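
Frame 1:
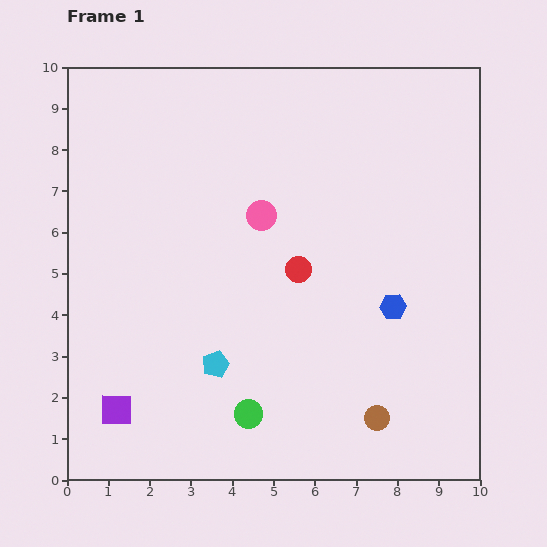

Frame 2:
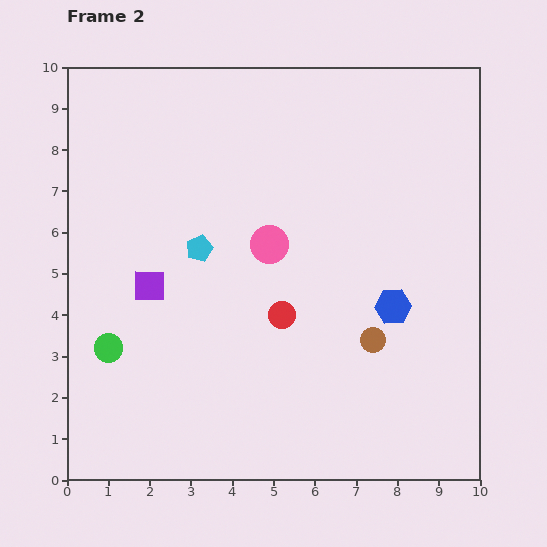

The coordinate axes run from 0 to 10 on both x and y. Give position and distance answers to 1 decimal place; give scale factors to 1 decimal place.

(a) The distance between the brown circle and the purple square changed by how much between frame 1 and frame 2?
-0.7

Distance in frame 1: 6.3. Distance in frame 2: 5.6.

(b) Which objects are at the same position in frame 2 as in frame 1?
the blue hexagon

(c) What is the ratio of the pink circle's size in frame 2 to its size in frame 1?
1.3×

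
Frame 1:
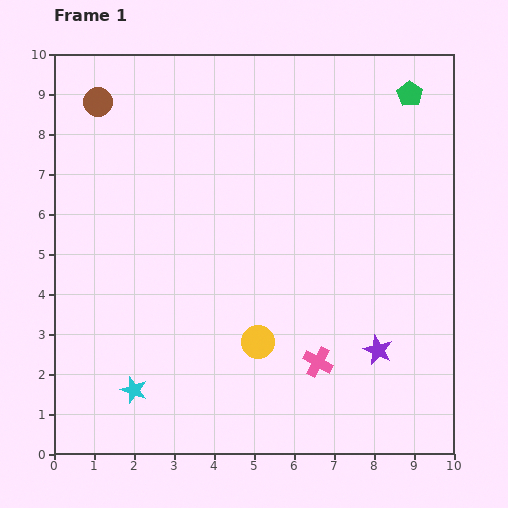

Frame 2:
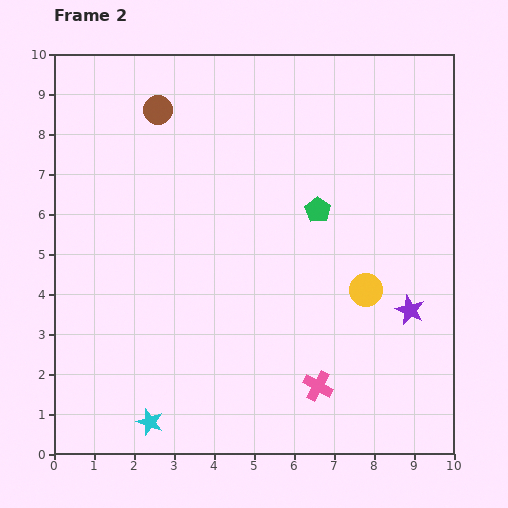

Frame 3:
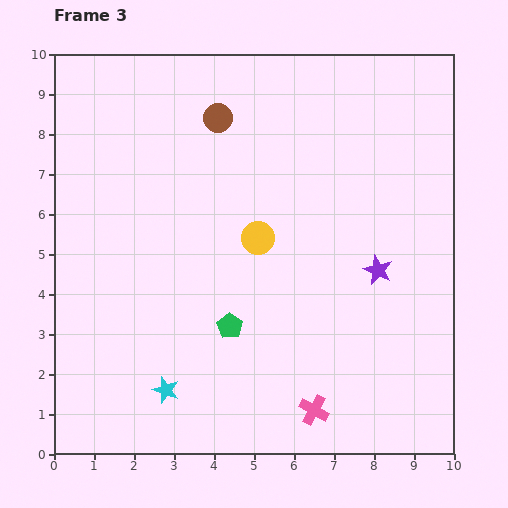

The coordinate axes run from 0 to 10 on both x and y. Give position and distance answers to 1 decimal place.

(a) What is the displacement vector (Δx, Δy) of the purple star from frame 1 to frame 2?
(0.8, 1.0)

The purple star was at (8.1, 2.6) in frame 1 and (8.9, 3.6) in frame 2.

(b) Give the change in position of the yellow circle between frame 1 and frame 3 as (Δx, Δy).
(0.0, 2.6)

The yellow circle was at (5.1, 2.8) in frame 1 and (5.1, 5.4) in frame 3.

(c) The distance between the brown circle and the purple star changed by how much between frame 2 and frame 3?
-2.5

Distance in frame 2: 8.0. Distance in frame 3: 5.5.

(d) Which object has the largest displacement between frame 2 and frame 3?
the green pentagon

(moved 3.6; next 3.0)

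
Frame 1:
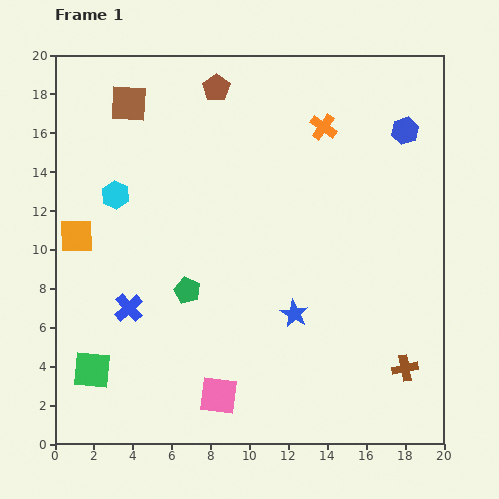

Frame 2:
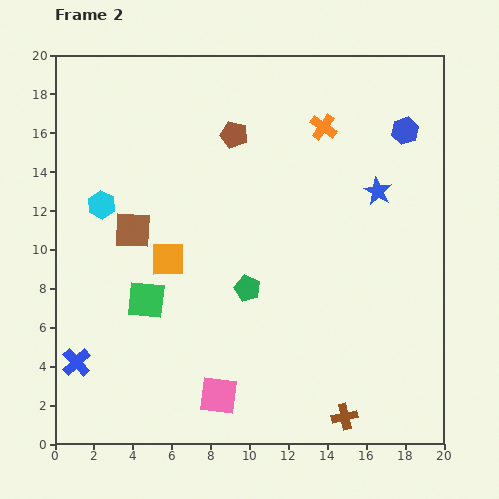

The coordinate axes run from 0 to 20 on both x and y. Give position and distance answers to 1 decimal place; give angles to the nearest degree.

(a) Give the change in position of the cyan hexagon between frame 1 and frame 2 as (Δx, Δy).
(-0.7, -0.5)

The cyan hexagon was at (3.1, 12.8) in frame 1 and (2.4, 12.3) in frame 2.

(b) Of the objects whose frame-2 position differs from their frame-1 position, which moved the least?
the cyan hexagon

(moved 0.9)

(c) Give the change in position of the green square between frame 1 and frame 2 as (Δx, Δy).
(2.8, 3.6)

The green square was at (1.9, 3.8) in frame 1 and (4.7, 7.4) in frame 2.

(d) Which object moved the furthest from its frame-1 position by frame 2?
the blue star

(moved 7.6; next 6.5)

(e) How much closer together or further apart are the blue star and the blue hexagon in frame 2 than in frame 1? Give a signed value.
-7.6

Distance in frame 1: 11.0. Distance in frame 2: 3.4.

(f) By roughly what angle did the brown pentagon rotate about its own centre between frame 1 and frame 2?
21° counter-clockwise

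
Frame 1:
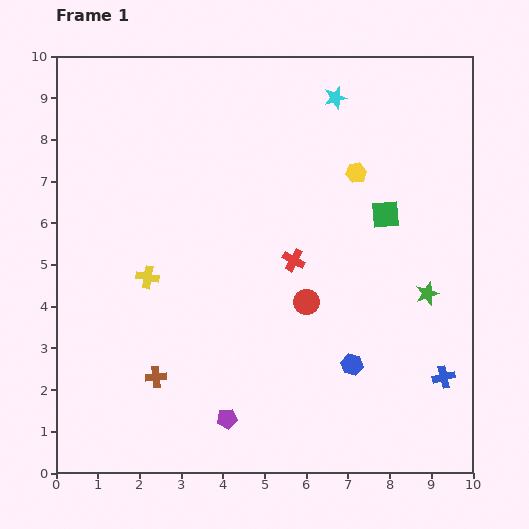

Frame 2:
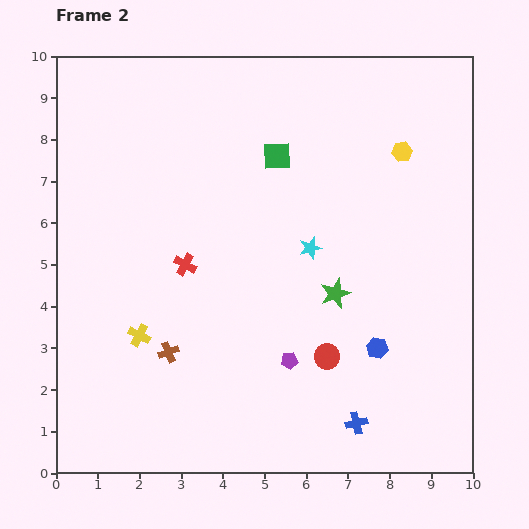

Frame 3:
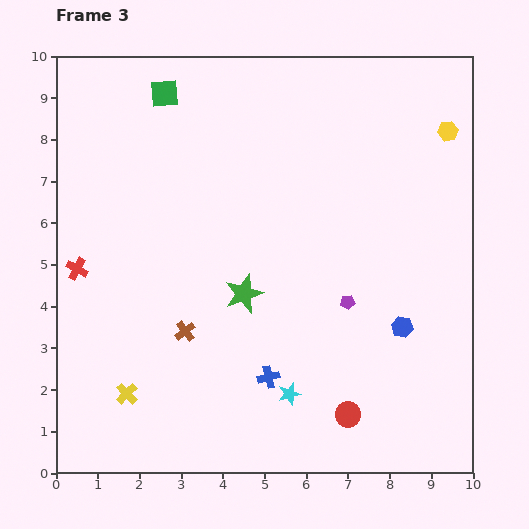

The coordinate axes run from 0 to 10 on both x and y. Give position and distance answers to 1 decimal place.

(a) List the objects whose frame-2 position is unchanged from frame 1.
none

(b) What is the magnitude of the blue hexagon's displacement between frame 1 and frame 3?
1.5

The blue hexagon moved from (7.1, 2.6) to (8.3, 3.5), a distance of √(1.2² + 0.9²) ≈ 1.5.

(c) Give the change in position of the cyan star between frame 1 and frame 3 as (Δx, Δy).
(-1.1, -7.1)

The cyan star was at (6.7, 9.0) in frame 1 and (5.6, 1.9) in frame 3.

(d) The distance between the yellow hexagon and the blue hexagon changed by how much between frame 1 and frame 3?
+0.2

Distance in frame 1: 4.6. Distance in frame 3: 4.8.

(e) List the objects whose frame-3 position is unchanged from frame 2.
none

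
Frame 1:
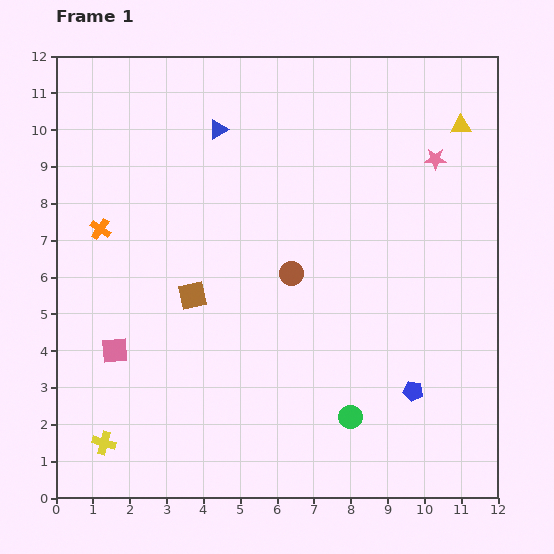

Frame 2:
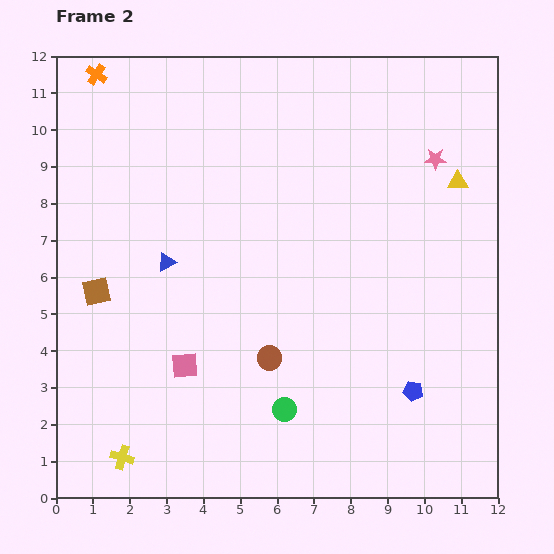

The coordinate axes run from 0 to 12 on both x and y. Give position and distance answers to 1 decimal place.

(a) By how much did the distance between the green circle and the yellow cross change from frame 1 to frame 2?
-2.1

Distance in frame 1: 6.7. Distance in frame 2: 4.6.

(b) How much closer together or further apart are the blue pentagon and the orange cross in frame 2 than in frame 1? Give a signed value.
+2.6

Distance in frame 1: 9.6. Distance in frame 2: 12.2.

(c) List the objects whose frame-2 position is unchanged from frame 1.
the pink star, the blue pentagon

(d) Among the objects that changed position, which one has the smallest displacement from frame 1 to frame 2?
the yellow cross

(moved 0.6)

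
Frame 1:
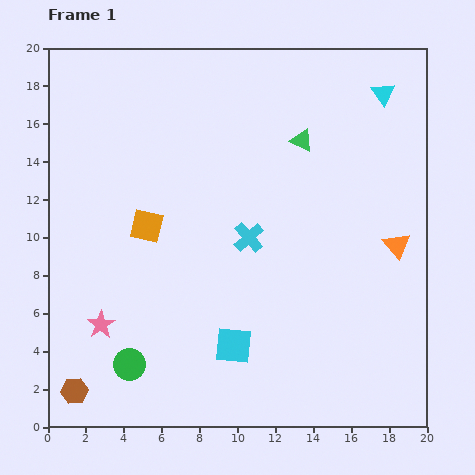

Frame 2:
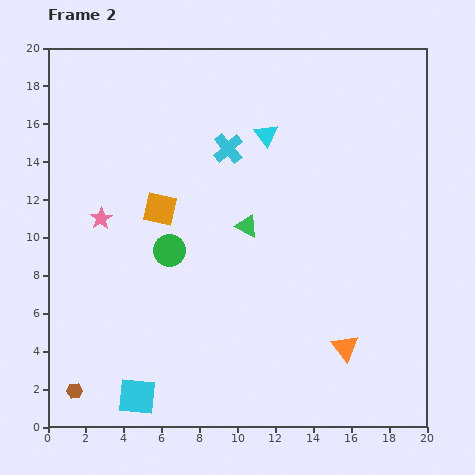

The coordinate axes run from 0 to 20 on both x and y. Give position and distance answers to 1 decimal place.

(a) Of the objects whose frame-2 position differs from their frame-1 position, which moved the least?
the orange square

(moved 1.1)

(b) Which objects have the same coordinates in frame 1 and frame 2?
the brown hexagon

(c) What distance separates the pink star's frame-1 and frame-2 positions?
5.6

The pink star moved from (2.8, 5.4) to (2.8, 11.0), a distance of √(0.0² + 5.6²) ≈ 5.6.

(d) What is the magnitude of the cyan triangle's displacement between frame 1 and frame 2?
6.6

The cyan triangle moved from (17.7, 17.6) to (11.5, 15.4), a distance of √(6.2² + 2.2²) ≈ 6.6.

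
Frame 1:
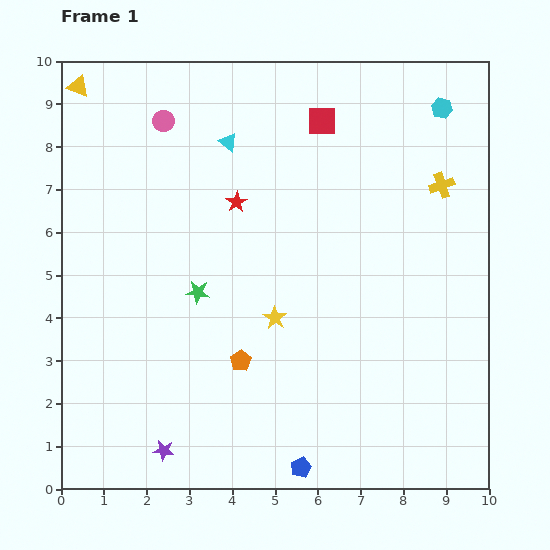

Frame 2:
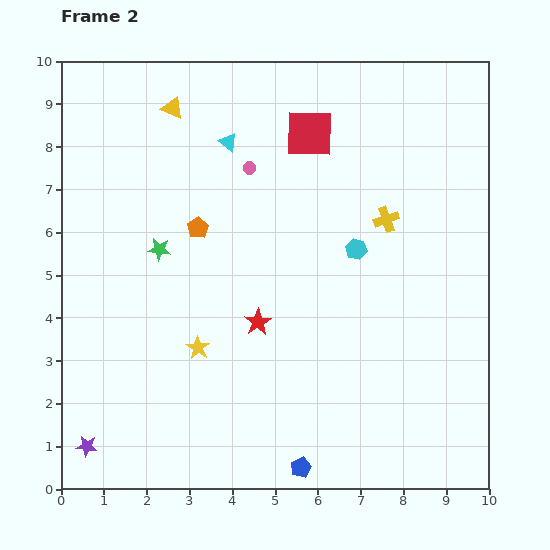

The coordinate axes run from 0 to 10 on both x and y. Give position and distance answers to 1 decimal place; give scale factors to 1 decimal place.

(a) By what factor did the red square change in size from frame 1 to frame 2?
1.7×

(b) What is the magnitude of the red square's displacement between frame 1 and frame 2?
0.4

The red square moved from (6.1, 8.6) to (5.8, 8.3), a distance of √(0.3² + 0.3²) ≈ 0.4.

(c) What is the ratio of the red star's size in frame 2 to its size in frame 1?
1.3×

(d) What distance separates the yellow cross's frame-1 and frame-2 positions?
1.5

The yellow cross moved from (8.9, 7.1) to (7.6, 6.3), a distance of √(1.3² + 0.8²) ≈ 1.5.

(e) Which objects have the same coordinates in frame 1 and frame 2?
the blue pentagon, the cyan triangle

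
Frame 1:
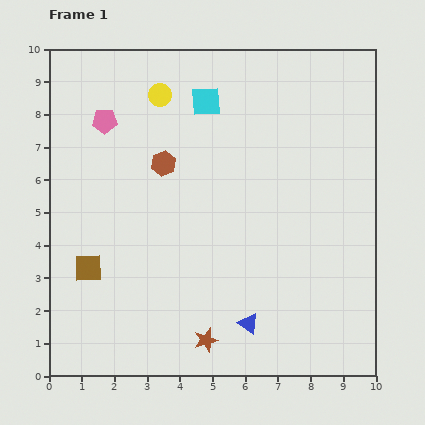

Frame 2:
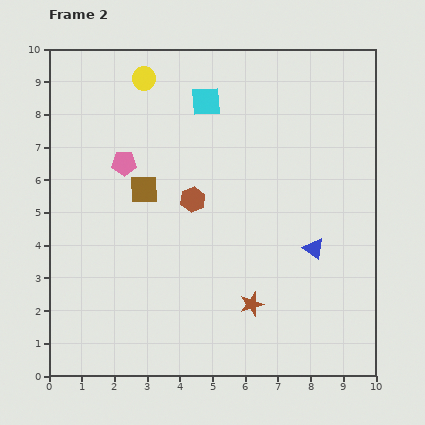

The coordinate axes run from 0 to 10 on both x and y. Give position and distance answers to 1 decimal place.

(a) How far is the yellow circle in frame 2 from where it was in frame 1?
0.7

The yellow circle moved from (3.4, 8.6) to (2.9, 9.1), a distance of √(0.5² + 0.5²) ≈ 0.7.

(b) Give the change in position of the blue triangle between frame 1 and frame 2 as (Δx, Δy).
(2.0, 2.3)

The blue triangle was at (6.1, 1.6) in frame 1 and (8.1, 3.9) in frame 2.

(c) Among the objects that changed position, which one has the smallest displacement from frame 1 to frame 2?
the yellow circle

(moved 0.7)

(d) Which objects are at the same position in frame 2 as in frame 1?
the cyan square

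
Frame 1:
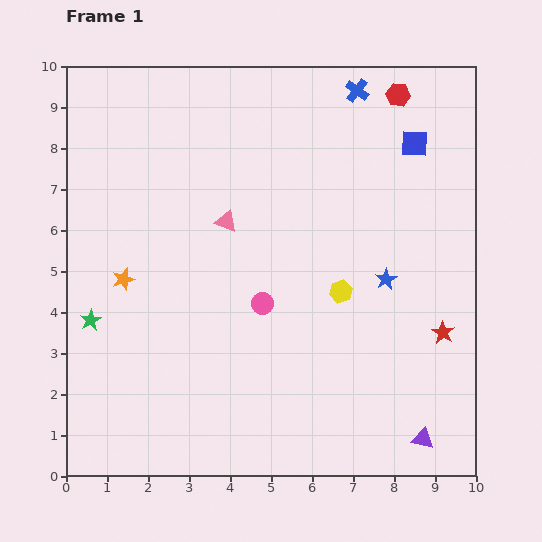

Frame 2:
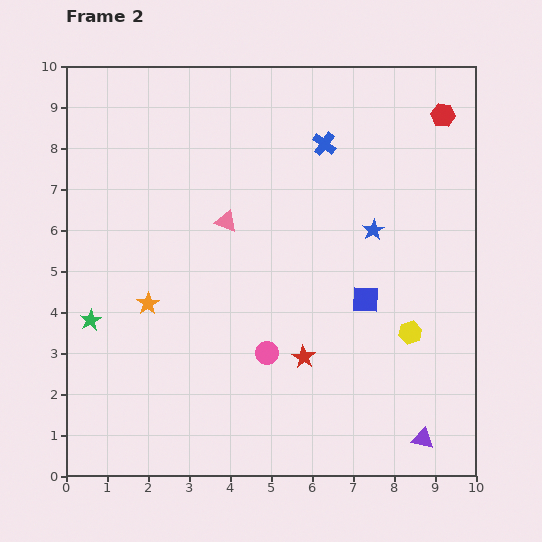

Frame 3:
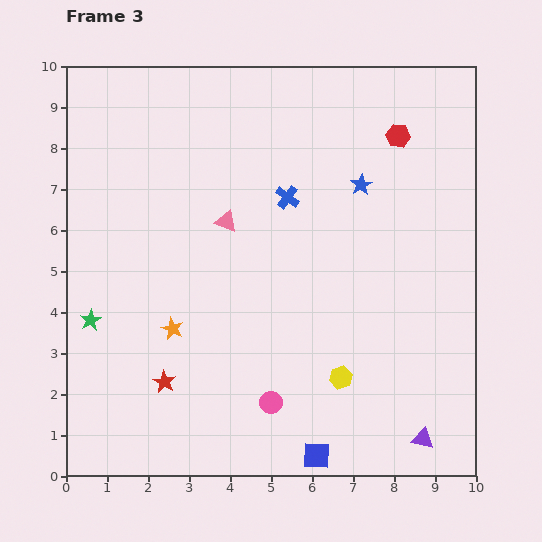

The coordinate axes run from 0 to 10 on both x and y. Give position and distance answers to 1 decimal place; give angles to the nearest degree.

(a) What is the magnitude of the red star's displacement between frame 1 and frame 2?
3.5

The red star moved from (9.2, 3.5) to (5.8, 2.9), a distance of √(3.4² + 0.6²) ≈ 3.5.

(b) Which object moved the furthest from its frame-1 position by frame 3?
the blue square

(moved 8.0; next 6.9)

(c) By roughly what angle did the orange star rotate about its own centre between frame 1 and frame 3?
31° counter-clockwise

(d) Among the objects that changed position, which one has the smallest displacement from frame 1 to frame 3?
the red hexagon

(moved 1.0)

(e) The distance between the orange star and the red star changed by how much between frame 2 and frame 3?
-2.7

Distance in frame 2: 4.0. Distance in frame 3: 1.3.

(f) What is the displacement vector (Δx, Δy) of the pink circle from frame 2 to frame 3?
(0.1, -1.2)

The pink circle was at (4.9, 3.0) in frame 2 and (5.0, 1.8) in frame 3.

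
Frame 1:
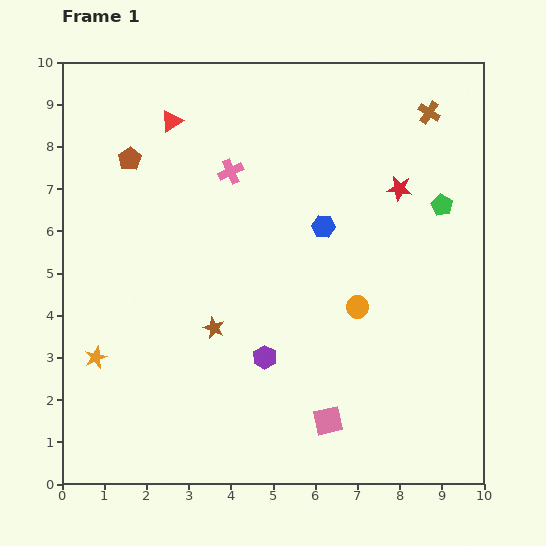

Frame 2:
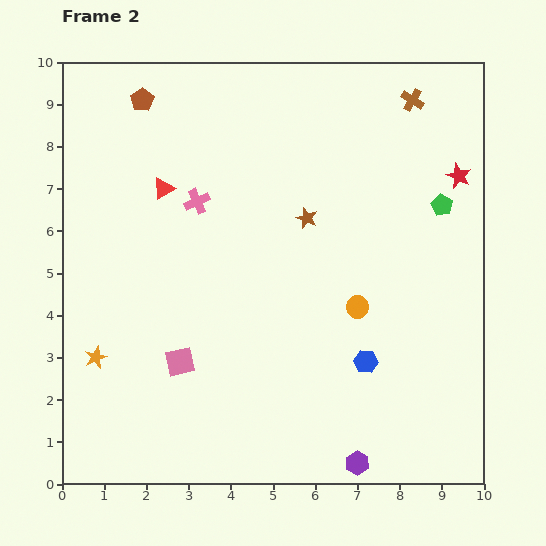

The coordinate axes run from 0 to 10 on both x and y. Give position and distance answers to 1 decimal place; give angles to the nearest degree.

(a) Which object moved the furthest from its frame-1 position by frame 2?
the pink square

(moved 3.8; next 3.4)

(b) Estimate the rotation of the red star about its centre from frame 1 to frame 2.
16° clockwise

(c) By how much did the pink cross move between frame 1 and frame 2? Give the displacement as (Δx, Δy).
(-0.8, -0.7)

The pink cross was at (4.0, 7.4) in frame 1 and (3.2, 6.7) in frame 2.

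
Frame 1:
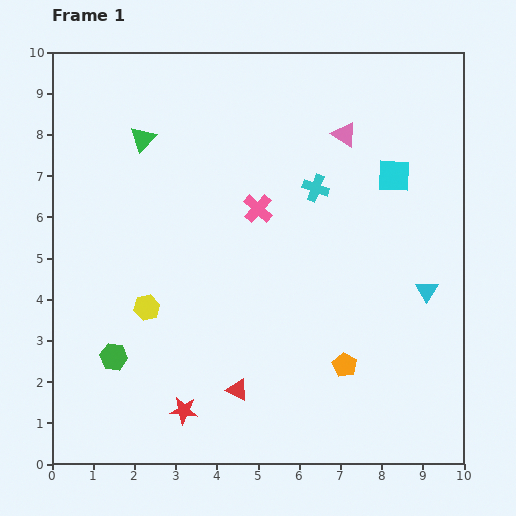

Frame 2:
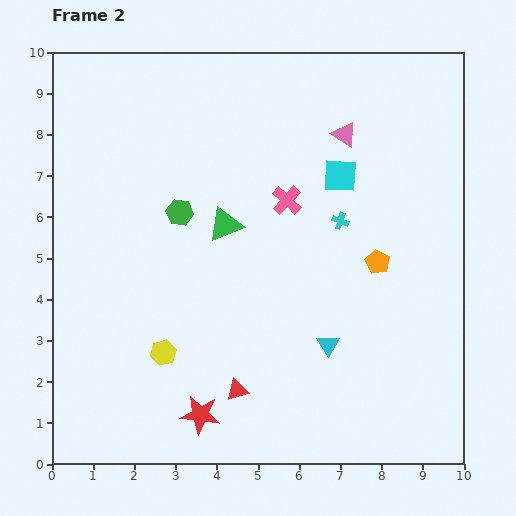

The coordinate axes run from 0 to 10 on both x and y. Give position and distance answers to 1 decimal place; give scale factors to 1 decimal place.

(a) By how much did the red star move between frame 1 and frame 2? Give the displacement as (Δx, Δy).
(0.4, -0.1)

The red star was at (3.2, 1.3) in frame 1 and (3.6, 1.2) in frame 2.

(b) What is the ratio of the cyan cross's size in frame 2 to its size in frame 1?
0.6×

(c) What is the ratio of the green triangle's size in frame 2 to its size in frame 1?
1.3×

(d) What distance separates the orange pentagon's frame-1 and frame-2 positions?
2.6

The orange pentagon moved from (7.1, 2.4) to (7.9, 4.9), a distance of √(0.8² + 2.5²) ≈ 2.6.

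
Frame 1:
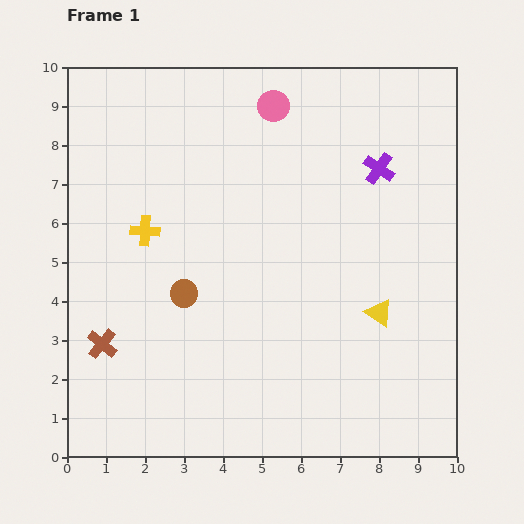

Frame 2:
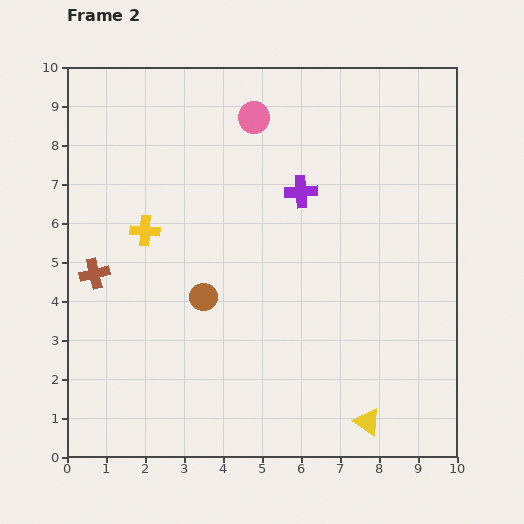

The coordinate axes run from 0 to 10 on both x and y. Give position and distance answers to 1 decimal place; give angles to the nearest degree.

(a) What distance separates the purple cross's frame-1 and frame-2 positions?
2.1

The purple cross moved from (8.0, 7.4) to (6.0, 6.8), a distance of √(2.0² + 0.6²) ≈ 2.1.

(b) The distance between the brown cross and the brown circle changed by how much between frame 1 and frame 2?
+0.4

Distance in frame 1: 2.5. Distance in frame 2: 2.9.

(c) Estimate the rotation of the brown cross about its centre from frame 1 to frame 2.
38° clockwise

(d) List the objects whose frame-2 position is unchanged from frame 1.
the yellow cross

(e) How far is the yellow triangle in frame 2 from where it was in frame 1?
2.8

The yellow triangle moved from (8.0, 3.7) to (7.7, 0.9), a distance of √(0.3² + 2.8²) ≈ 2.8.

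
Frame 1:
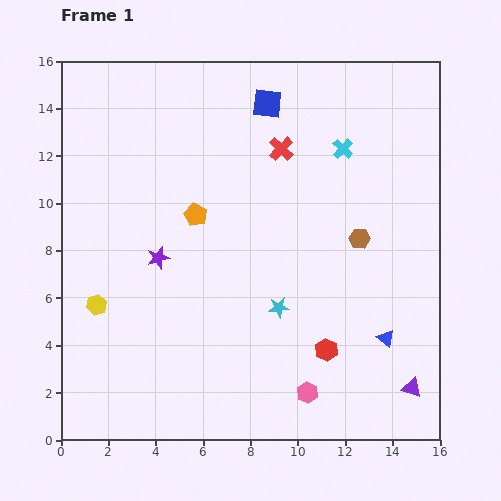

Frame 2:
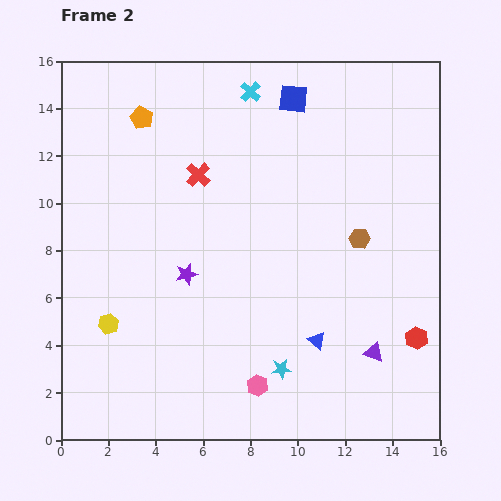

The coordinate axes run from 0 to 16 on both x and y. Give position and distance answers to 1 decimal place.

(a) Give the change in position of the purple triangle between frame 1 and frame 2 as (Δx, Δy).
(-1.6, 1.5)

The purple triangle was at (14.8, 2.2) in frame 1 and (13.2, 3.7) in frame 2.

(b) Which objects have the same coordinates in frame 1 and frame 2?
the brown hexagon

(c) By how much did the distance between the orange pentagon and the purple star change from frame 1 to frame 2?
+4.5

Distance in frame 1: 2.4. Distance in frame 2: 6.9.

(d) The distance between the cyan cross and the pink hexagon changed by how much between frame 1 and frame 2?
+2.0

Distance in frame 1: 10.4. Distance in frame 2: 12.4.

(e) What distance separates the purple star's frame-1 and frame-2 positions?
1.4

The purple star moved from (4.1, 7.7) to (5.3, 7.0), a distance of √(1.2² + 0.7²) ≈ 1.4.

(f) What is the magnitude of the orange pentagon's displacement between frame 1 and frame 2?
4.7

The orange pentagon moved from (5.7, 9.5) to (3.4, 13.6), a distance of √(2.3² + 4.1²) ≈ 4.7.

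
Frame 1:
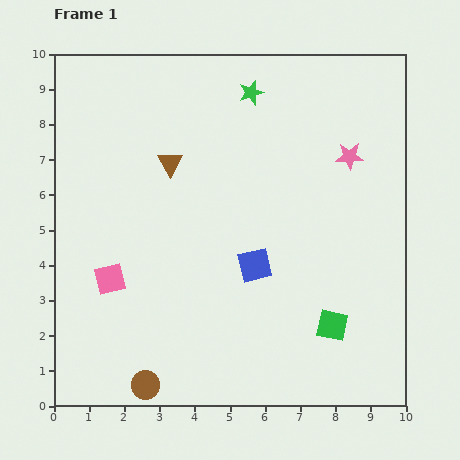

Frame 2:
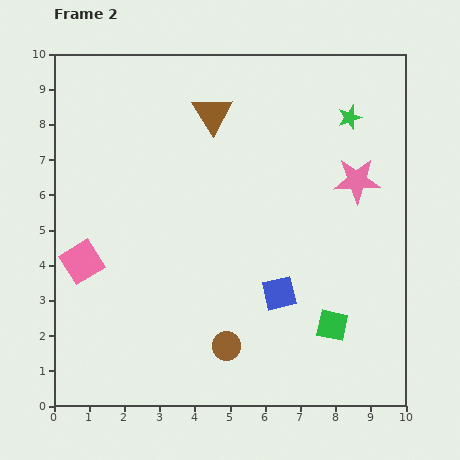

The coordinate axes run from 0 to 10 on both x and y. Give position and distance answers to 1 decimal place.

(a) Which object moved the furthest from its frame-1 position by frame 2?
the green star

(moved 2.9; next 2.5)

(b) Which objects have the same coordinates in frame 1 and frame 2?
the green square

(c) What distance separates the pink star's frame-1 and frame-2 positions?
0.7

The pink star moved from (8.4, 7.1) to (8.6, 6.4), a distance of √(0.2² + 0.7²) ≈ 0.7.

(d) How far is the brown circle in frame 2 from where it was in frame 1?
2.5

The brown circle moved from (2.6, 0.6) to (4.9, 1.7), a distance of √(2.3² + 1.1²) ≈ 2.5.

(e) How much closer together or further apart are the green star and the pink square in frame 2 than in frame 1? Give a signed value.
+2.0

Distance in frame 1: 6.6. Distance in frame 2: 8.6.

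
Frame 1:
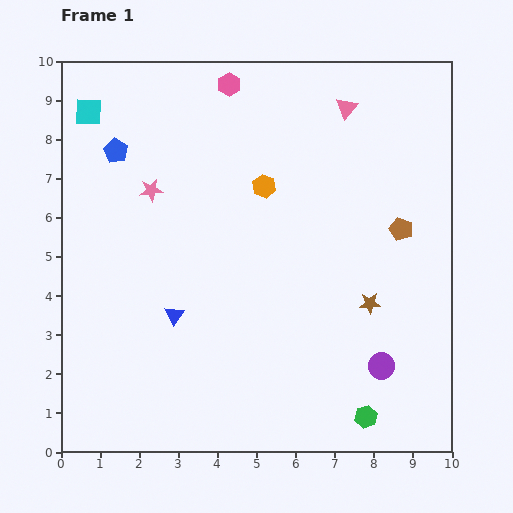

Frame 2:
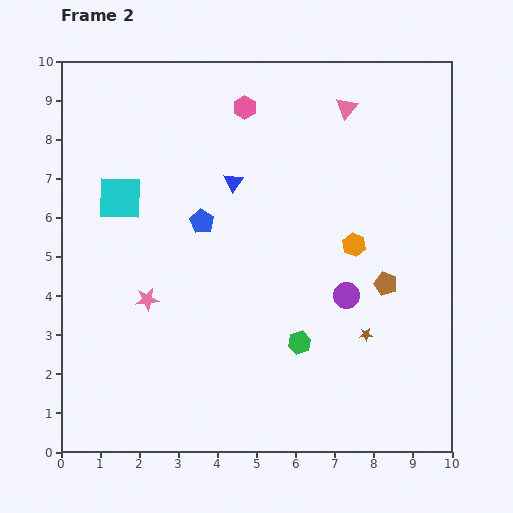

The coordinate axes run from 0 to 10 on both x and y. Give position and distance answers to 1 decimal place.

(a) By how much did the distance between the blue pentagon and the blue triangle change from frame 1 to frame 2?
-3.2

Distance in frame 1: 4.5. Distance in frame 2: 1.3.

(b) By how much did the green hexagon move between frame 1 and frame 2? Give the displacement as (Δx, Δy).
(-1.7, 1.9)

The green hexagon was at (7.8, 0.9) in frame 1 and (6.1, 2.8) in frame 2.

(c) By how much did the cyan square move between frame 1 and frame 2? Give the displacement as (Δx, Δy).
(0.8, -2.2)

The cyan square was at (0.7, 8.7) in frame 1 and (1.5, 6.5) in frame 2.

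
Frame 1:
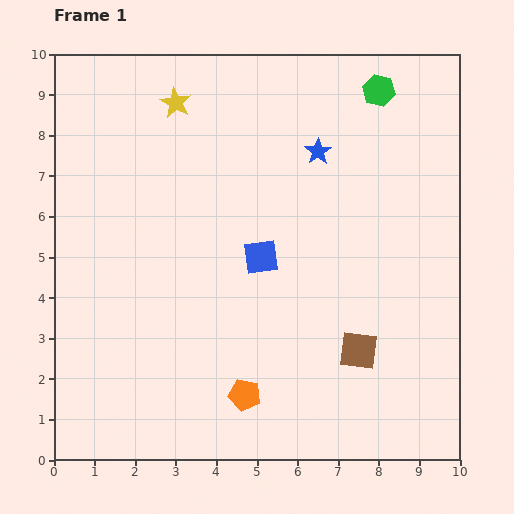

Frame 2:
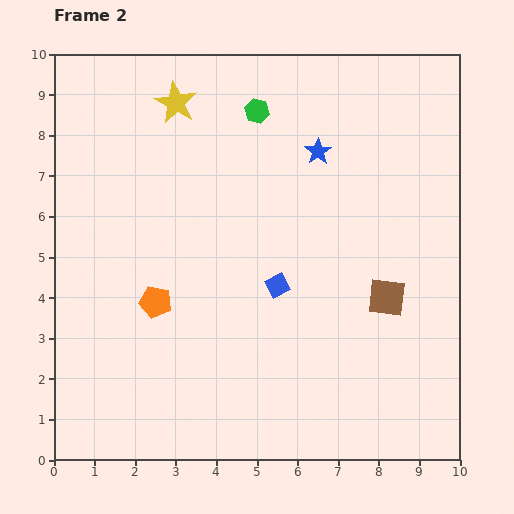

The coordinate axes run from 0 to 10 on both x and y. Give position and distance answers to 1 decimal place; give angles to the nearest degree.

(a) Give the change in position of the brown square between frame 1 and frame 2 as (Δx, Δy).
(0.7, 1.3)

The brown square was at (7.5, 2.7) in frame 1 and (8.2, 4.0) in frame 2.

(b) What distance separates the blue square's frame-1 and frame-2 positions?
0.8

The blue square moved from (5.1, 5.0) to (5.5, 4.3), a distance of √(0.4² + 0.7²) ≈ 0.8.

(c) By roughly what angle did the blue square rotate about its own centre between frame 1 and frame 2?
21° counter-clockwise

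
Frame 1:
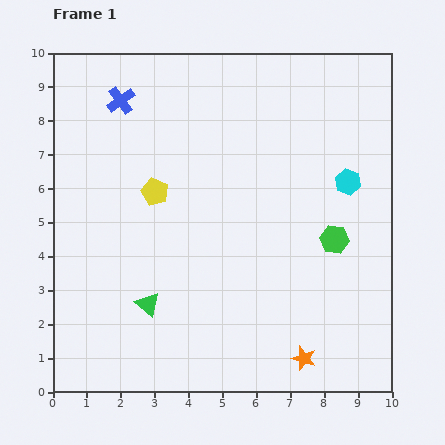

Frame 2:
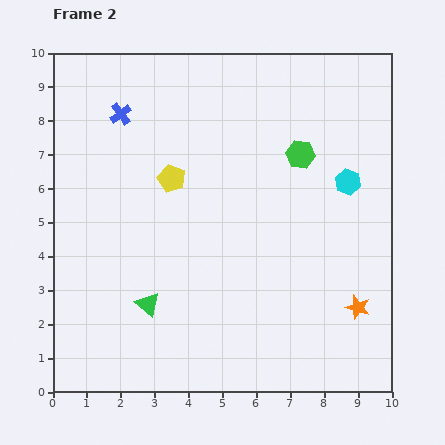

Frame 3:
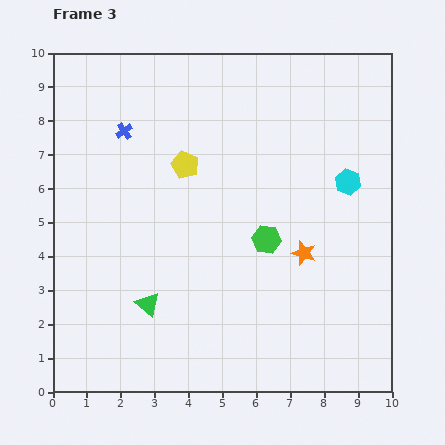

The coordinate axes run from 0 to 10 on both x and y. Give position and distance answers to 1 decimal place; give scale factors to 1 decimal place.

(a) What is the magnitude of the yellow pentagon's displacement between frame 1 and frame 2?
0.6

The yellow pentagon moved from (3.0, 5.9) to (3.5, 6.3), a distance of √(0.5² + 0.4²) ≈ 0.6.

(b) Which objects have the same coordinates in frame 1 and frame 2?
the green triangle, the cyan hexagon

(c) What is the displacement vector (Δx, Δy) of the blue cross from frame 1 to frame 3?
(0.1, -0.9)

The blue cross was at (2.0, 8.6) in frame 1 and (2.1, 7.7) in frame 3.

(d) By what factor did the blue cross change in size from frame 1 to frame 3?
0.6×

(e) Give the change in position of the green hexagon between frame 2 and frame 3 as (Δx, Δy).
(-1.0, -2.5)

The green hexagon was at (7.3, 7.0) in frame 2 and (6.3, 4.5) in frame 3.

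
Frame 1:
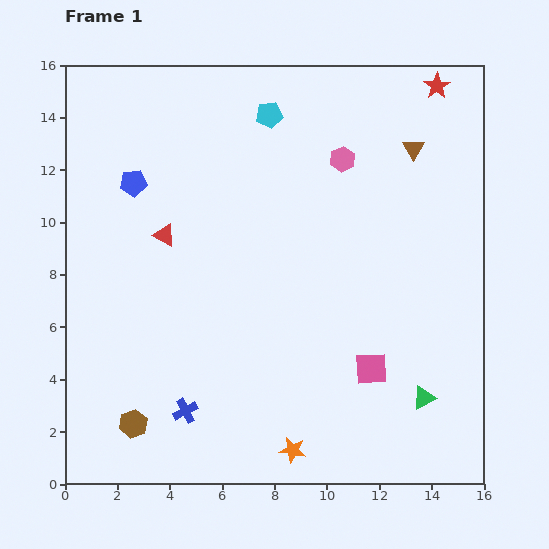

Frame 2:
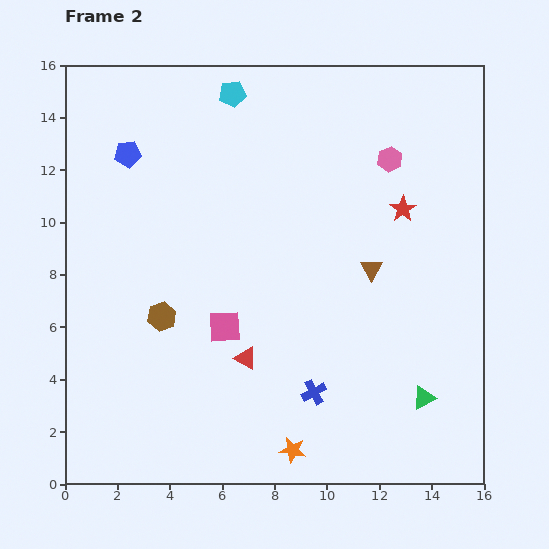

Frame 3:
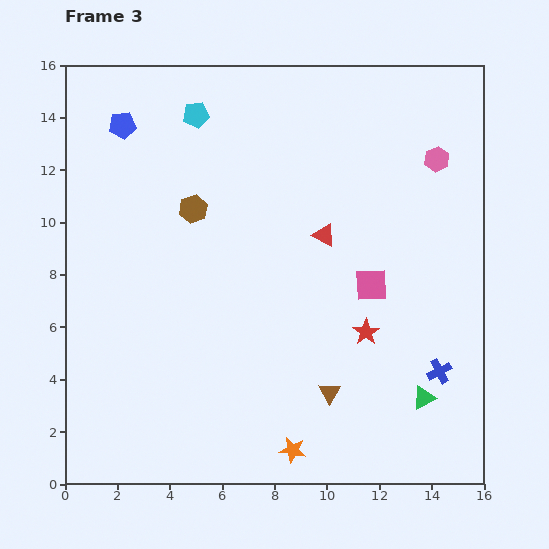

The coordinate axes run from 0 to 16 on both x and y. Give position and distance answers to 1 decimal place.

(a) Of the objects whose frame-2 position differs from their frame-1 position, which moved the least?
the blue pentagon

(moved 1.1)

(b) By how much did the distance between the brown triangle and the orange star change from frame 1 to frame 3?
-9.8

Distance in frame 1: 12.4. Distance in frame 3: 2.6.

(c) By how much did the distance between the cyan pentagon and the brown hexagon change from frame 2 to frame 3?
-5.3

Distance in frame 2: 8.9. Distance in frame 3: 3.6.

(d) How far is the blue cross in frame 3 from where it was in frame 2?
4.9

The blue cross moved from (9.5, 3.5) to (14.3, 4.3), a distance of √(4.8² + 0.8²) ≈ 4.9.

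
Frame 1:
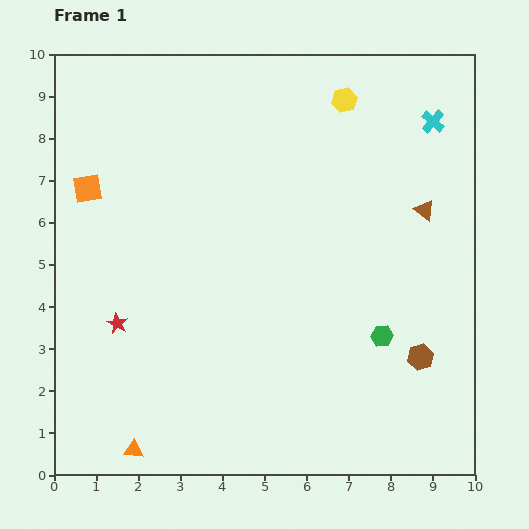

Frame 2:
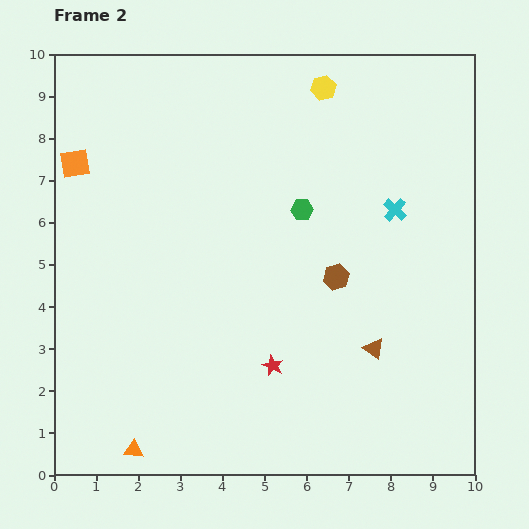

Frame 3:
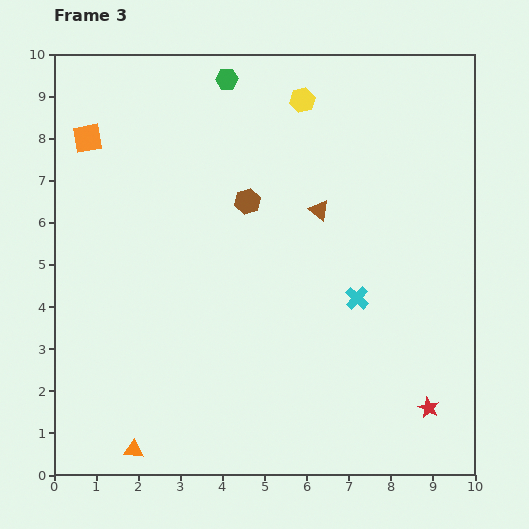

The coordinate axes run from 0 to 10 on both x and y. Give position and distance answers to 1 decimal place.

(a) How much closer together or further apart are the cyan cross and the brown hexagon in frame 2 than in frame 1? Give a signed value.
-3.5

Distance in frame 1: 5.6. Distance in frame 2: 2.1.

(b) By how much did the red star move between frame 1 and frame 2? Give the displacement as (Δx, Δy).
(3.7, -1.0)

The red star was at (1.5, 3.6) in frame 1 and (5.2, 2.6) in frame 2.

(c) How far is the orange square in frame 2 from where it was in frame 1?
0.7

The orange square moved from (0.8, 6.8) to (0.5, 7.4), a distance of √(0.3² + 0.6²) ≈ 0.7.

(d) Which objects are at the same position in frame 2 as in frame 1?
the orange triangle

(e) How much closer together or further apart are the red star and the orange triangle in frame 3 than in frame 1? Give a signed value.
+4.1

Distance in frame 1: 3.0. Distance in frame 3: 7.1.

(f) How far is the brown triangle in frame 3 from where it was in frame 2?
3.5

The brown triangle moved from (7.6, 3.0) to (6.3, 6.3), a distance of √(1.3² + 3.3²) ≈ 3.5.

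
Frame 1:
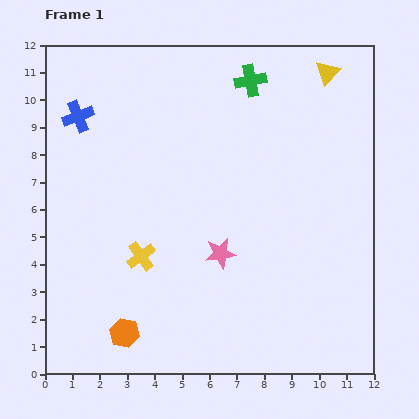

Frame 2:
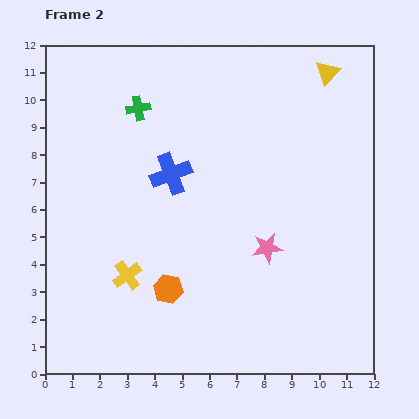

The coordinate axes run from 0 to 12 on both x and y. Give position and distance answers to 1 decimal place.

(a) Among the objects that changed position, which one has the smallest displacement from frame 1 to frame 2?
the yellow cross

(moved 0.9)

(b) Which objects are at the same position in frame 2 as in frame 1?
the yellow triangle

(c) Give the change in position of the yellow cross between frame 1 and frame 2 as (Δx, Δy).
(-0.5, -0.7)

The yellow cross was at (3.5, 4.3) in frame 1 and (3.0, 3.6) in frame 2.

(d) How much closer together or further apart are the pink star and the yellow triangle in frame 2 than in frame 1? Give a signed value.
-0.9

Distance in frame 1: 7.7. Distance in frame 2: 6.8.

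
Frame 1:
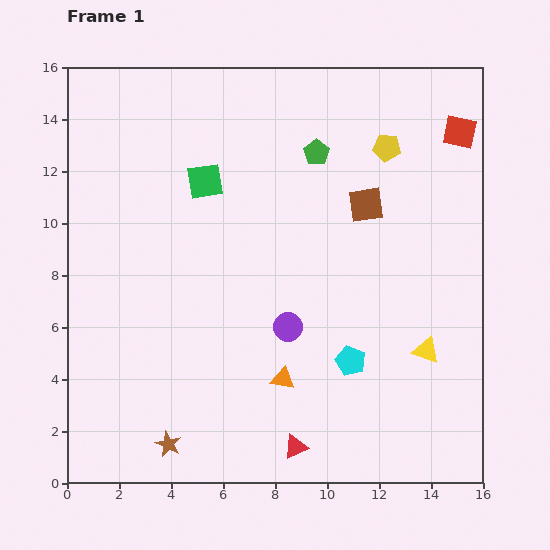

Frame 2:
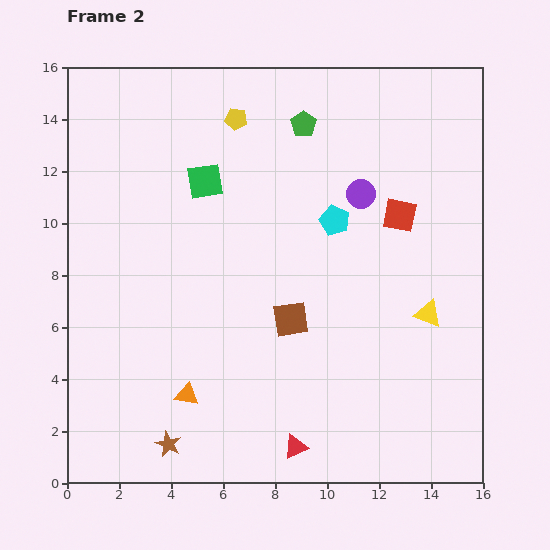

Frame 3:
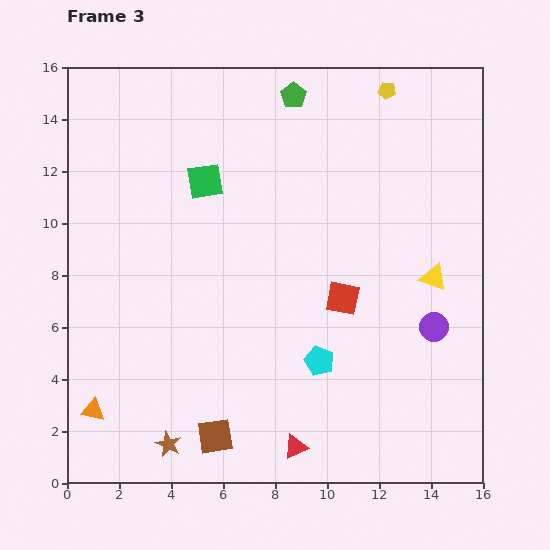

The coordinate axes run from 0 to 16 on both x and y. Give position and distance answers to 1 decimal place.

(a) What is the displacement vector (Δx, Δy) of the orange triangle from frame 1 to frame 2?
(-3.7, -0.6)

The orange triangle was at (8.3, 4.0) in frame 1 and (4.6, 3.4) in frame 2.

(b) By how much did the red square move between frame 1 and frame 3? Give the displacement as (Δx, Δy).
(-4.5, -6.4)

The red square was at (15.1, 13.5) in frame 1 and (10.6, 7.1) in frame 3.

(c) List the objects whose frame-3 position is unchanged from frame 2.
the brown star, the red triangle, the green square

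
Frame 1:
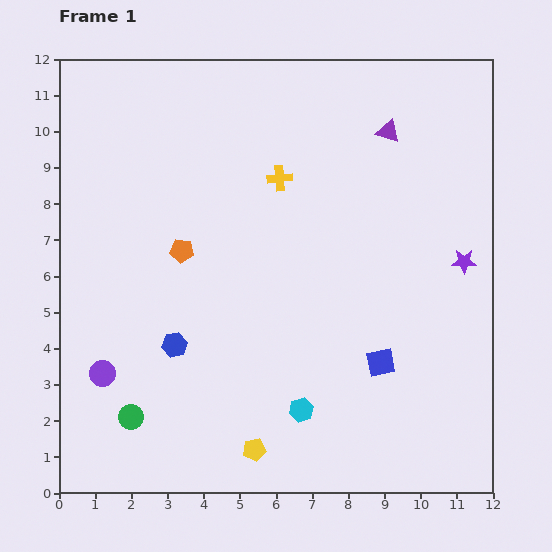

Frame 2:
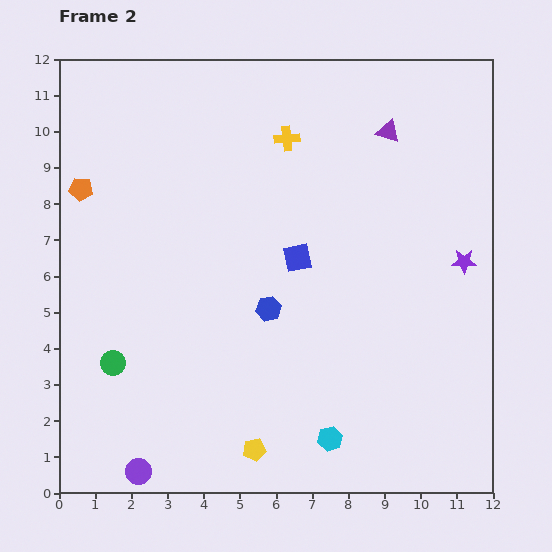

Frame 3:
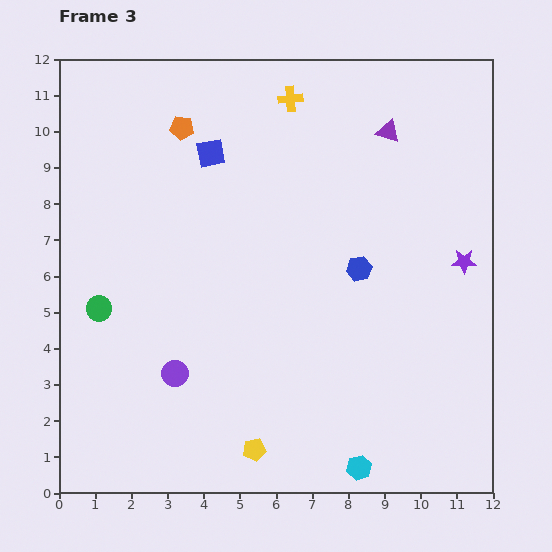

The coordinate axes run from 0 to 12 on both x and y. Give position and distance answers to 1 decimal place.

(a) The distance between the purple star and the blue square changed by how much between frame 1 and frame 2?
+1.0

Distance in frame 1: 3.6. Distance in frame 2: 4.6.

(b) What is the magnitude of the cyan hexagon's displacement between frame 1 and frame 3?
2.3

The cyan hexagon moved from (6.7, 2.3) to (8.3, 0.7), a distance of √(1.6² + 1.6²) ≈ 2.3.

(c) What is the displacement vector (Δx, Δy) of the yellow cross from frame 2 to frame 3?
(0.1, 1.1)

The yellow cross was at (6.3, 9.8) in frame 2 and (6.4, 10.9) in frame 3.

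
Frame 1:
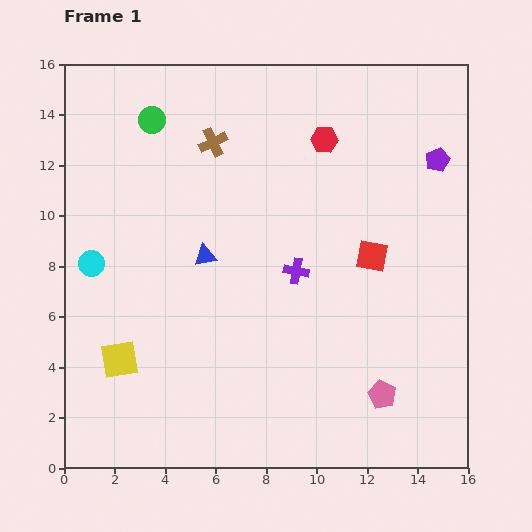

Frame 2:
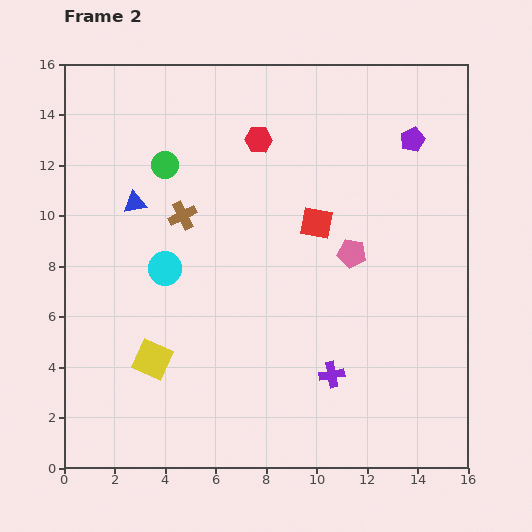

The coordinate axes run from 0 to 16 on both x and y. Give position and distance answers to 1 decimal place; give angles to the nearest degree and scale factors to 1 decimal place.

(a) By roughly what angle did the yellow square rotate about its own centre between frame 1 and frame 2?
32° clockwise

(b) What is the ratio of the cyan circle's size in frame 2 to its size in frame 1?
1.3×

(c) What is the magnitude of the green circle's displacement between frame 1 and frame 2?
1.9

The green circle moved from (3.5, 13.8) to (4.0, 12.0), a distance of √(0.5² + 1.8²) ≈ 1.9.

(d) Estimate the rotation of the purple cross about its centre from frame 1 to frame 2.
20° counter-clockwise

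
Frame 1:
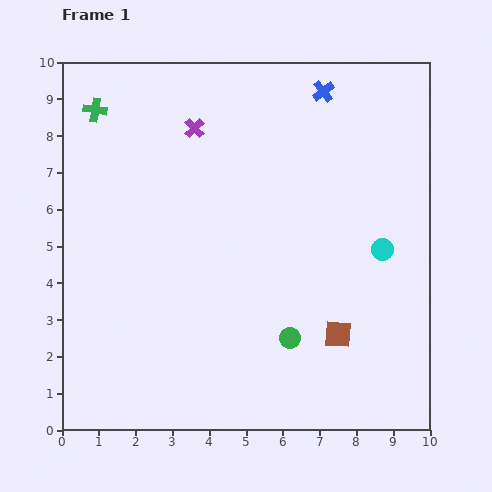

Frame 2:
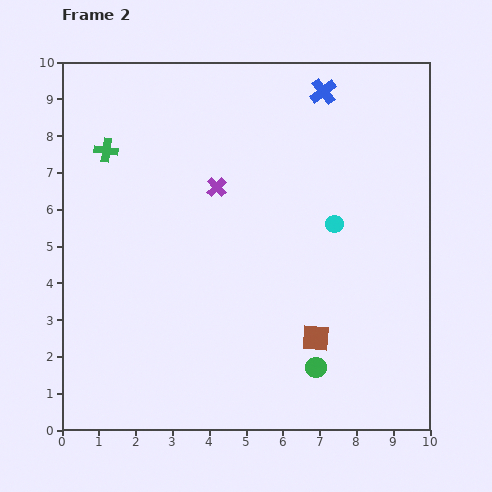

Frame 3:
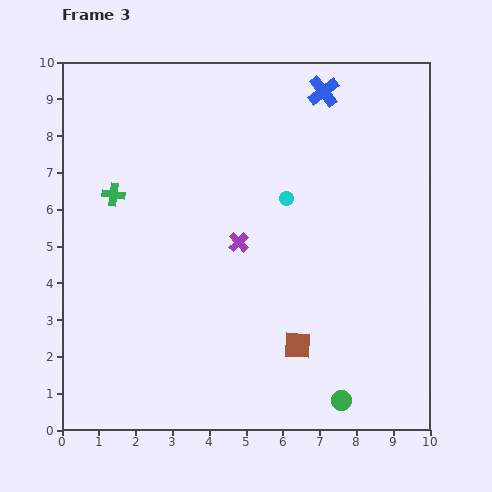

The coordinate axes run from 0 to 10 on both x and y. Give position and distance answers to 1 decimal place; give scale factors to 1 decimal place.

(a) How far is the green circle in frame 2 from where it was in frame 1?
1.1

The green circle moved from (6.2, 2.5) to (6.9, 1.7), a distance of √(0.7² + 0.8²) ≈ 1.1.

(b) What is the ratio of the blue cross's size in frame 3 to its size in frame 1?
1.5×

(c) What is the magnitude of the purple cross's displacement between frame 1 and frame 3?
3.3

The purple cross moved from (3.6, 8.2) to (4.8, 5.1), a distance of √(1.2² + 3.1²) ≈ 3.3.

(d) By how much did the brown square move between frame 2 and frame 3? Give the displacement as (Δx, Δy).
(-0.5, -0.2)

The brown square was at (6.9, 2.5) in frame 2 and (6.4, 2.3) in frame 3.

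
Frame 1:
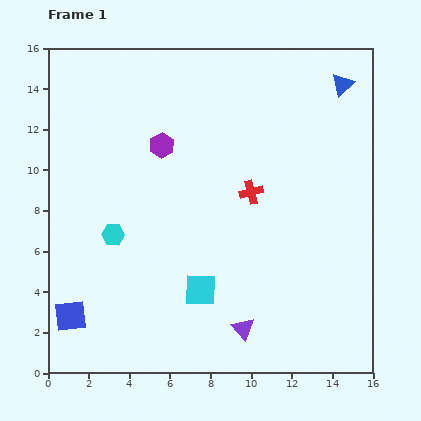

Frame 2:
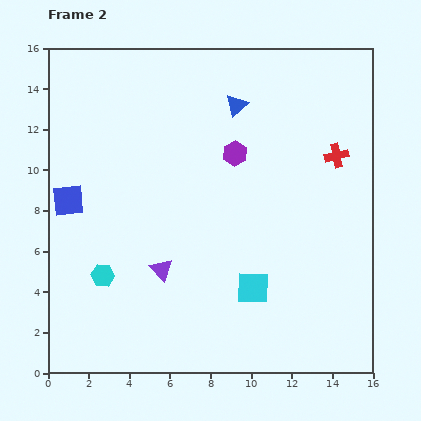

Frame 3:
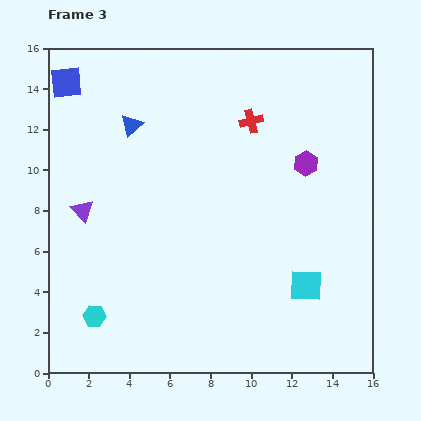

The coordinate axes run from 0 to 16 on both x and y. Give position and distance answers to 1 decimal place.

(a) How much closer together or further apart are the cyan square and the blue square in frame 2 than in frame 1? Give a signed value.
+3.6

Distance in frame 1: 6.5. Distance in frame 2: 10.1.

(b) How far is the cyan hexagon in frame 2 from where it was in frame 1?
2.1

The cyan hexagon moved from (3.2, 6.8) to (2.7, 4.8), a distance of √(0.5² + 2.0²) ≈ 2.1.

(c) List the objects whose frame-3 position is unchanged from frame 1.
none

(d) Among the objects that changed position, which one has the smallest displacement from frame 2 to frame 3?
the cyan hexagon

(moved 2.0)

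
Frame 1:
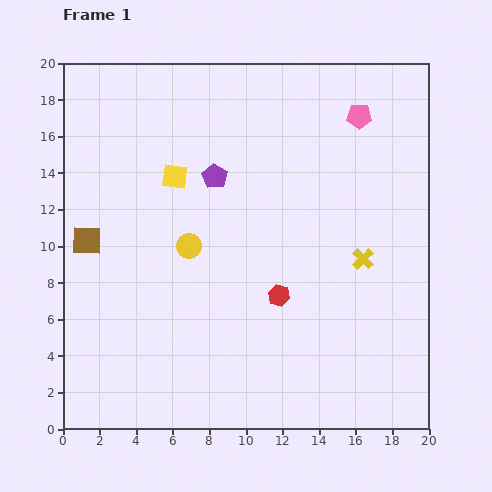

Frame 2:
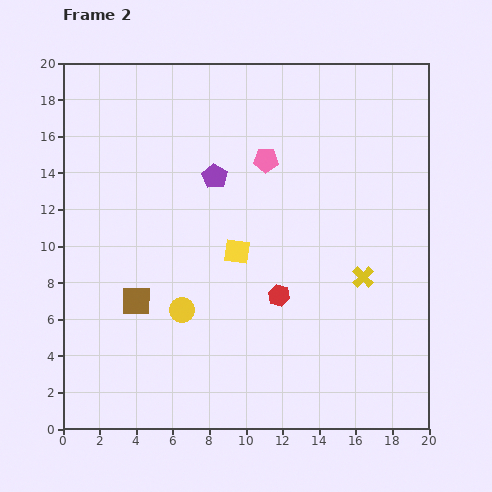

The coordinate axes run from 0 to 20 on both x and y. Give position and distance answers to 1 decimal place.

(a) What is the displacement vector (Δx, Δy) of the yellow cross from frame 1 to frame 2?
(0.0, -1.0)

The yellow cross was at (16.4, 9.3) in frame 1 and (16.4, 8.3) in frame 2.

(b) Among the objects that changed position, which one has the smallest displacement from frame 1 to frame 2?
the yellow cross

(moved 1.0)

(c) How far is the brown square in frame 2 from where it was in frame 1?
4.3

The brown square moved from (1.3, 10.3) to (4.0, 7.0), a distance of √(2.7² + 3.3²) ≈ 4.3.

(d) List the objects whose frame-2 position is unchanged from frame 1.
the purple pentagon, the red hexagon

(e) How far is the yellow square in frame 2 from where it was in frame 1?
5.3

The yellow square moved from (6.1, 13.8) to (9.5, 9.7), a distance of √(3.4² + 4.1²) ≈ 5.3.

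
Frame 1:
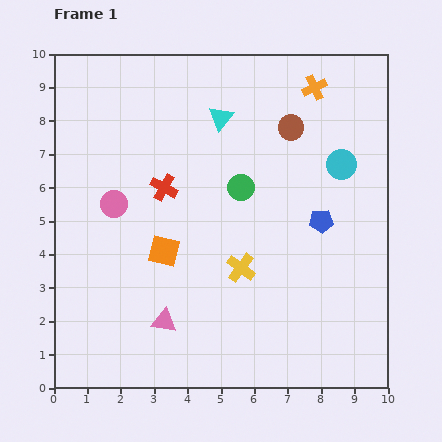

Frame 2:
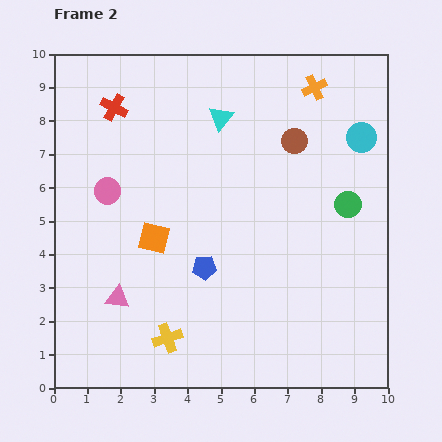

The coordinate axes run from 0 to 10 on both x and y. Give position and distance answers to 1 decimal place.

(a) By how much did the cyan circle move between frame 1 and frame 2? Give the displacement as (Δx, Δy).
(0.6, 0.8)

The cyan circle was at (8.6, 6.7) in frame 1 and (9.2, 7.5) in frame 2.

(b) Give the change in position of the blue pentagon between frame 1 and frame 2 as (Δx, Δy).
(-3.5, -1.4)

The blue pentagon was at (8.0, 5.0) in frame 1 and (4.5, 3.6) in frame 2.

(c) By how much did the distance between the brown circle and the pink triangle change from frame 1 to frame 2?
+0.2

Distance in frame 1: 6.9. Distance in frame 2: 7.1.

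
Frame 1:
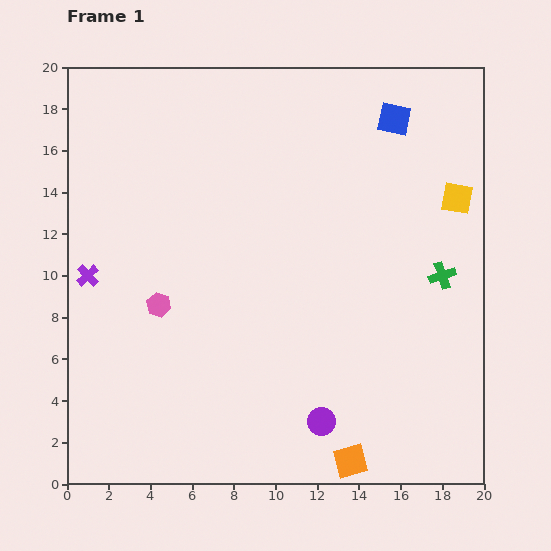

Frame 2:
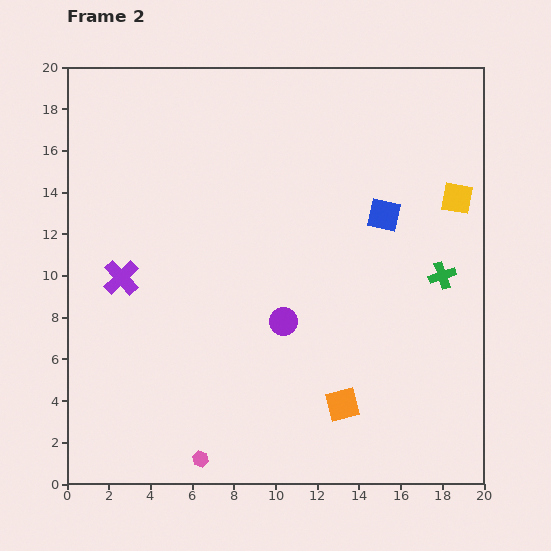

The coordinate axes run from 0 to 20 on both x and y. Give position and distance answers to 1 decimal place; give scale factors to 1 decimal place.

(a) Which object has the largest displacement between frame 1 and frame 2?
the pink hexagon

(moved 7.7; next 5.1)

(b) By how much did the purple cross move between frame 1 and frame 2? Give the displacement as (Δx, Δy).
(1.6, -0.1)

The purple cross was at (1.0, 10.0) in frame 1 and (2.6, 9.9) in frame 2.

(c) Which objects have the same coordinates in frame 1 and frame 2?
the green cross, the yellow square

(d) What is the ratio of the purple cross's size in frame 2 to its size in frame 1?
1.6×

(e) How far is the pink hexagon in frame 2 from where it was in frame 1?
7.7

The pink hexagon moved from (4.4, 8.6) to (6.4, 1.2), a distance of √(2.0² + 7.4²) ≈ 7.7.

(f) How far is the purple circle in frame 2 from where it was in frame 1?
5.1

The purple circle moved from (12.2, 3.0) to (10.4, 7.8), a distance of √(1.8² + 4.8²) ≈ 5.1.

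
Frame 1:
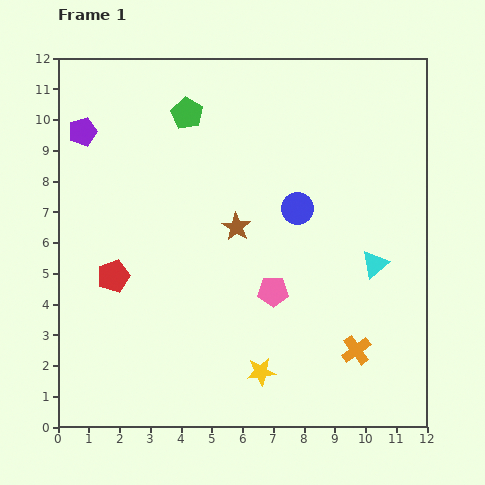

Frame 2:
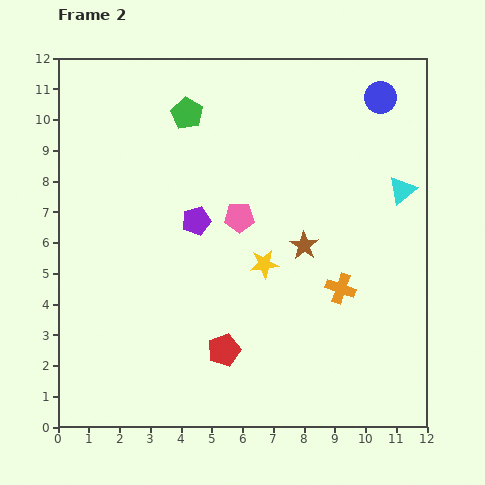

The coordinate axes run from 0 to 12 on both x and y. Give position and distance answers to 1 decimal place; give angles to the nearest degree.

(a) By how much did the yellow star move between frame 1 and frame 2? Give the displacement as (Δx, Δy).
(0.1, 3.5)

The yellow star was at (6.6, 1.8) in frame 1 and (6.7, 5.3) in frame 2.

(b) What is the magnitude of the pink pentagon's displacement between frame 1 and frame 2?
2.6

The pink pentagon moved from (7.0, 4.4) to (5.9, 6.8), a distance of √(1.1² + 2.4²) ≈ 2.6.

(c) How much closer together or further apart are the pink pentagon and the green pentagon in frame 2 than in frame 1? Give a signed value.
-2.6

Distance in frame 1: 6.4. Distance in frame 2: 3.8.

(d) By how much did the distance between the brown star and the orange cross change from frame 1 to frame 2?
-3.8

Distance in frame 1: 5.6. Distance in frame 2: 1.8.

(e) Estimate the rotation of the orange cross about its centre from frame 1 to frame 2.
35° counter-clockwise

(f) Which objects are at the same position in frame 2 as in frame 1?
the green pentagon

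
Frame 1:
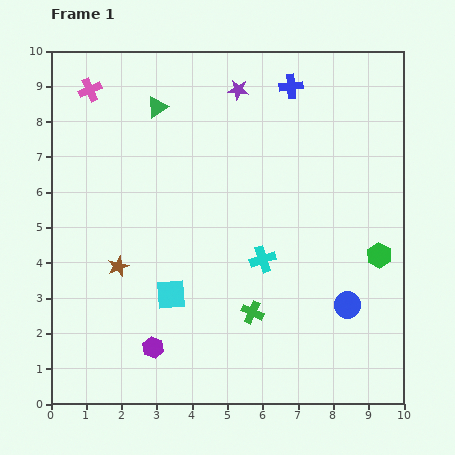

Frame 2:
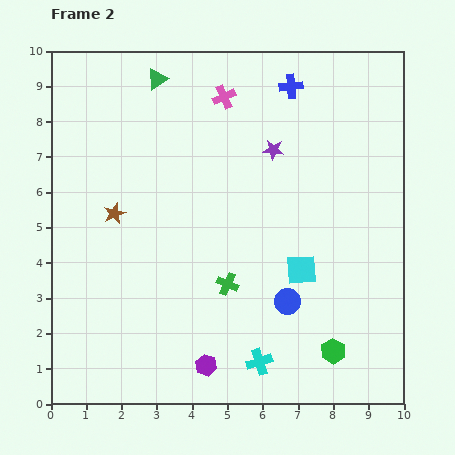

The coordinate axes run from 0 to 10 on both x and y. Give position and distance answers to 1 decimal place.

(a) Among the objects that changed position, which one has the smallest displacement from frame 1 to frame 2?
the green triangle

(moved 0.8)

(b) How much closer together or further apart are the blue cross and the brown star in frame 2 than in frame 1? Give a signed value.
-0.9

Distance in frame 1: 7.1. Distance in frame 2: 6.2.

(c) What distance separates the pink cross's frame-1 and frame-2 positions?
3.8

The pink cross moved from (1.1, 8.9) to (4.9, 8.7), a distance of √(3.8² + 0.2²) ≈ 3.8.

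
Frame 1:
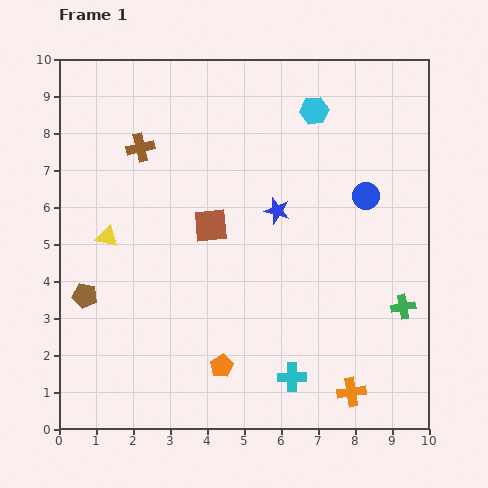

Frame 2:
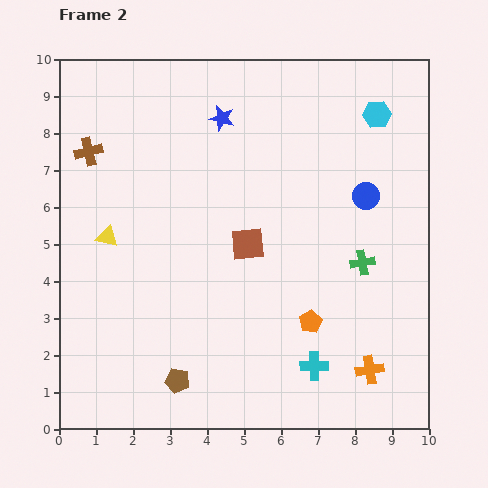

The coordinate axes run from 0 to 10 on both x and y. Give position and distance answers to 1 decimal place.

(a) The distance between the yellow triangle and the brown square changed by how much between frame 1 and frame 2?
+1.0

Distance in frame 1: 2.8. Distance in frame 2: 3.8.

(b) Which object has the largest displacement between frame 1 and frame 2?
the brown pentagon

(moved 3.4; next 2.9)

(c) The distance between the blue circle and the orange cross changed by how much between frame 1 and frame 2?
-0.6

Distance in frame 1: 5.3. Distance in frame 2: 4.7.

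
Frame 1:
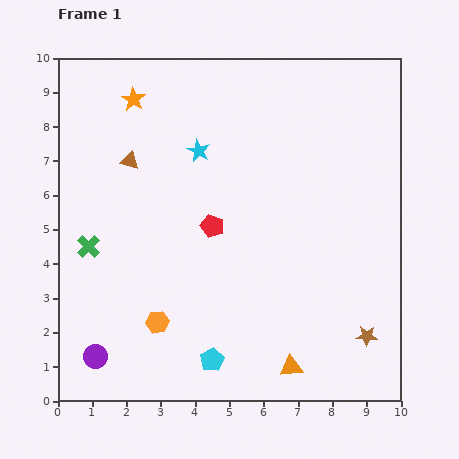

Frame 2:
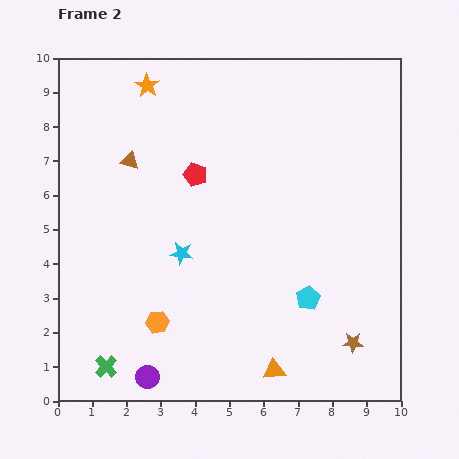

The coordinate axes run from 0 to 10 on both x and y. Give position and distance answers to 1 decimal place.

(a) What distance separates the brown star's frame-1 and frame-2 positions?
0.4

The brown star moved from (9.0, 1.9) to (8.6, 1.7), a distance of √(0.4² + 0.2²) ≈ 0.4.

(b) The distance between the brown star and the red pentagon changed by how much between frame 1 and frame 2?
+1.2

Distance in frame 1: 5.5. Distance in frame 2: 6.7.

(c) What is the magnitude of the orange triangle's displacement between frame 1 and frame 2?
0.5

The orange triangle moved from (6.8, 1.0) to (6.3, 0.9), a distance of √(0.5² + 0.1²) ≈ 0.5.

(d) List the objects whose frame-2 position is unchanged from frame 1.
the orange hexagon, the brown triangle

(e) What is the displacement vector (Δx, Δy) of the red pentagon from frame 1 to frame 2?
(-0.5, 1.5)

The red pentagon was at (4.5, 5.1) in frame 1 and (4.0, 6.6) in frame 2.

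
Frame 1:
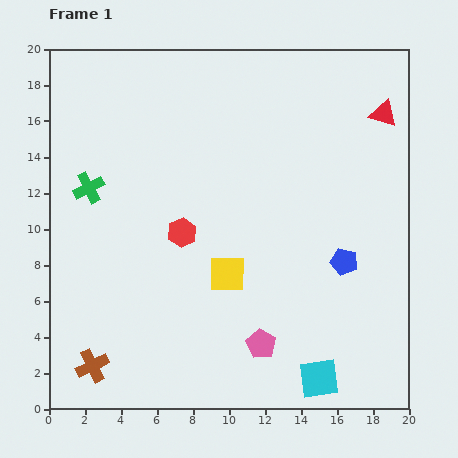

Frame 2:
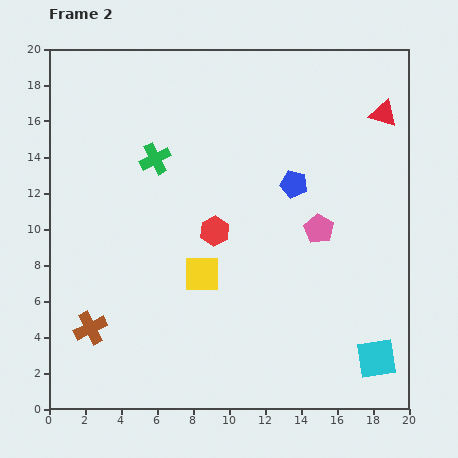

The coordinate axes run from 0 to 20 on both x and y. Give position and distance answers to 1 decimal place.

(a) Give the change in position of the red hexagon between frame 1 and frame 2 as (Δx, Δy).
(1.8, 0.1)

The red hexagon was at (7.4, 9.8) in frame 1 and (9.2, 9.9) in frame 2.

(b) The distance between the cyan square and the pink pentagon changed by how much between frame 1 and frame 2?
+4.2

Distance in frame 1: 3.7. Distance in frame 2: 7.9.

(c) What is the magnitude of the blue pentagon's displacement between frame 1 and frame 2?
5.1

The blue pentagon moved from (16.4, 8.2) to (13.6, 12.5), a distance of √(2.8² + 4.3²) ≈ 5.1.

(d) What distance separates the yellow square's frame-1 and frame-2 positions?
1.4

The yellow square moved from (9.9, 7.5) to (8.5, 7.5), a distance of √(1.4² + 0.0²) ≈ 1.4.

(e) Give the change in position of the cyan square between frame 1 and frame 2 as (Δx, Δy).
(3.2, 1.1)

The cyan square was at (15.0, 1.7) in frame 1 and (18.2, 2.8) in frame 2.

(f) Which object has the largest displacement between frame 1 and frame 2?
the pink pentagon

(moved 7.2; next 5.1)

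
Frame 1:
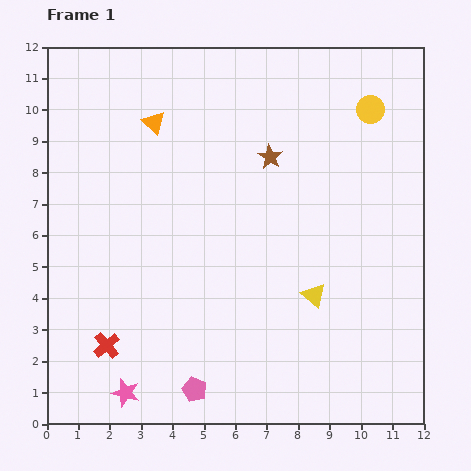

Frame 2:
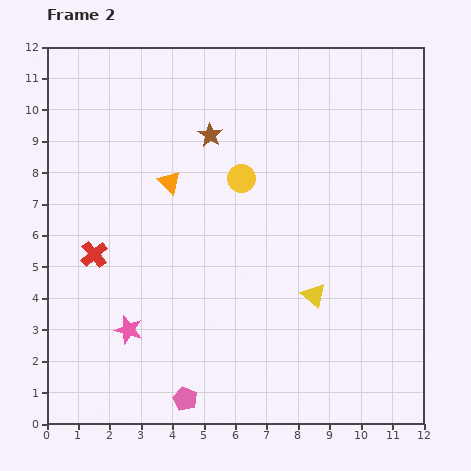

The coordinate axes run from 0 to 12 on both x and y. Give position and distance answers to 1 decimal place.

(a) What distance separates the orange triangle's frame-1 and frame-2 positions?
2.0

The orange triangle moved from (3.4, 9.6) to (3.9, 7.7), a distance of √(0.5² + 1.9²) ≈ 2.0.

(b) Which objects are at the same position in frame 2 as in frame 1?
the yellow triangle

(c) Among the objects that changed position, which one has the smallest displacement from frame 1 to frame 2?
the pink pentagon

(moved 0.4)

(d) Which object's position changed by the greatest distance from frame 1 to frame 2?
the yellow circle

(moved 4.7; next 2.9)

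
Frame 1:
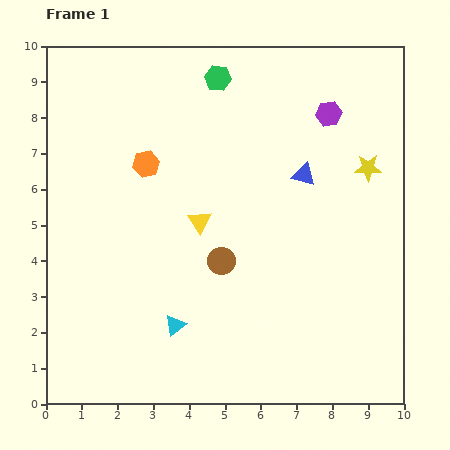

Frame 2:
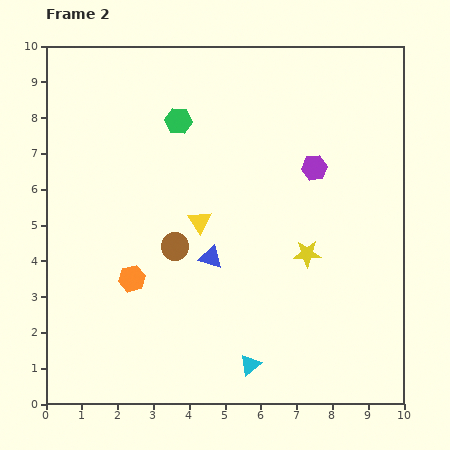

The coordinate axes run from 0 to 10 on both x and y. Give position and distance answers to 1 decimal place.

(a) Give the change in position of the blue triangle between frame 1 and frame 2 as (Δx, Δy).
(-2.6, -2.3)

The blue triangle was at (7.2, 6.4) in frame 1 and (4.6, 4.1) in frame 2.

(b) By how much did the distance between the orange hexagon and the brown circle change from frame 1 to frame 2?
-1.9

Distance in frame 1: 3.4. Distance in frame 2: 1.5.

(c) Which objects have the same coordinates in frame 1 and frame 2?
the yellow triangle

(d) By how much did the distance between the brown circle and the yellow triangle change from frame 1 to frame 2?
-0.3

Distance in frame 1: 1.3. Distance in frame 2: 1.0.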